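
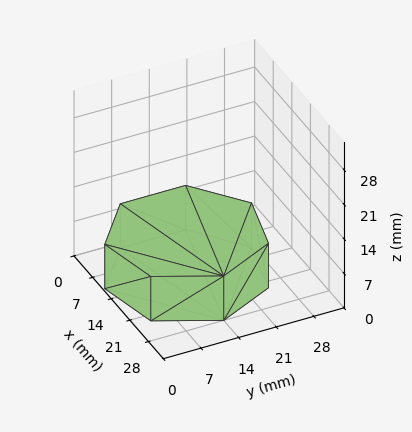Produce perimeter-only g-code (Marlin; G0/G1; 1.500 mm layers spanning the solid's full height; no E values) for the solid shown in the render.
Reading the render: the shape is a regular 7-sided prism (a cylinder approximated with 7 flat sides), circumscribed radius ≈ 14 mm, height ≈ 9 mm (dimensions read to the nearest mm from the axis ticks). For the g-code, the solid's height is divided into equal slices at the stated Δz and each level perimeter traced with G1 moves after a G0 lift.

; perimeter-only toolpath
G21 ; units = mm
G90 ; absolute positioning
G28 ; home
; layer 1
G0 Z1.500
G0 X28.000 Y14.000
G1 X22.729 Y24.946
G1 X10.885 Y27.649
G1 X1.386 Y20.074
G1 X1.386 Y7.926
G1 X10.885 Y0.351
G1 X22.729 Y3.054
G1 X28.000 Y14.000
; layer 2
G0 Z3.000
G0 X28.000 Y14.000
G1 X22.729 Y24.946
G1 X10.885 Y27.649
G1 X1.386 Y20.074
G1 X1.386 Y7.926
G1 X10.885 Y0.351
G1 X22.729 Y3.054
G1 X28.000 Y14.000
; layer 3
G0 Z4.500
G0 X28.000 Y14.000
G1 X22.729 Y24.946
G1 X10.885 Y27.649
G1 X1.386 Y20.074
G1 X1.386 Y7.926
G1 X10.885 Y0.351
G1 X22.729 Y3.054
G1 X28.000 Y14.000
; layer 4
G0 Z6.000
G0 X28.000 Y14.000
G1 X22.729 Y24.946
G1 X10.885 Y27.649
G1 X1.386 Y20.074
G1 X1.386 Y7.926
G1 X10.885 Y0.351
G1 X22.729 Y3.054
G1 X28.000 Y14.000
; layer 5
G0 Z7.500
G0 X28.000 Y14.000
G1 X22.729 Y24.946
G1 X10.885 Y27.649
G1 X1.386 Y20.074
G1 X1.386 Y7.926
G1 X10.885 Y0.351
G1 X22.729 Y3.054
G1 X28.000 Y14.000
; layer 6
G0 Z9.000
G0 X28.000 Y14.000
G1 X22.729 Y24.946
G1 X10.885 Y27.649
G1 X1.386 Y20.074
G1 X1.386 Y7.926
G1 X10.885 Y0.351
G1 X22.729 Y3.054
G1 X28.000 Y14.000
M2 ; end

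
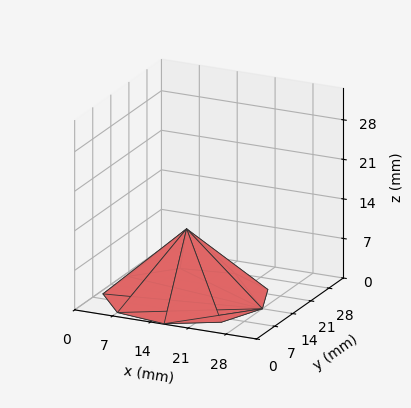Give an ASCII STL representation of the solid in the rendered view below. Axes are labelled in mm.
Reading the render: the shape is a regular 9-sided pyramid, base circumscribed radius ≈ 14 mm, apex at z ≈ 12 mm (dimensions read to the nearest mm from the axis ticks). For the STL, each face is triangulated and given an outward normal.

solid part
  facet normal 0.0000 0.0000 -1.0000
    outer loop
      vertex 16.43 27.79 0.00
      vertex 24.72 23.00 0.00
      vertex 28.00 14.00 0.00
    endloop
  endfacet
  facet normal 0.0000 0.0000 -1.0000
    outer loop
      vertex 7.00 26.12 0.00
      vertex 16.43 27.79 0.00
      vertex 28.00 14.00 0.00
    endloop
  endfacet
  facet normal 0.0000 0.0000 -1.0000
    outer loop
      vertex 0.84 18.79 0.00
      vertex 7.00 26.12 0.00
      vertex 28.00 14.00 0.00
    endloop
  endfacet
  facet normal 0.0000 0.0000 -1.0000
    outer loop
      vertex 0.84 9.21 0.00
      vertex 0.84 18.79 0.00
      vertex 28.00 14.00 0.00
    endloop
  endfacet
  facet normal 0.0000 0.0000 -1.0000
    outer loop
      vertex 7.00 1.88 0.00
      vertex 0.84 9.21 0.00
      vertex 28.00 14.00 0.00
    endloop
  endfacet
  facet normal 0.0000 0.0000 -1.0000
    outer loop
      vertex 16.43 0.21 0.00
      vertex 7.00 1.88 0.00
      vertex 28.00 14.00 0.00
    endloop
  endfacet
  facet normal 0.0000 0.0000 -1.0000
    outer loop
      vertex 24.72 5.00 0.00
      vertex 16.43 0.21 0.00
      vertex 28.00 14.00 0.00
    endloop
  endfacet
  facet normal 0.6332 0.2308 0.7388
    outer loop
      vertex 28.00 14.00 0.00
      vertex 24.72 23.00 0.00
      vertex 14.00 14.00 12.00
    endloop
  endfacet
  facet normal 0.3372 0.5835 0.7388
    outer loop
      vertex 24.72 23.00 0.00
      vertex 16.43 27.79 0.00
      vertex 14.00 14.00 12.00
    endloop
  endfacet
  facet normal -0.1175 0.6636 0.7388
    outer loop
      vertex 16.43 27.79 0.00
      vertex 7.00 26.12 0.00
      vertex 14.00 14.00 12.00
    endloop
  endfacet
  facet normal -0.5159 0.4336 0.7388
    outer loop
      vertex 7.00 26.12 0.00
      vertex 0.84 18.79 0.00
      vertex 14.00 14.00 12.00
    endloop
  endfacet
  facet normal -0.6738 0.0000 0.7389
    outer loop
      vertex 0.84 18.79 0.00
      vertex 0.84 9.21 0.00
      vertex 14.00 14.00 12.00
    endloop
  endfacet
  facet normal -0.5159 -0.4336 0.7388
    outer loop
      vertex 0.84 9.21 0.00
      vertex 7.00 1.88 0.00
      vertex 14.00 14.00 12.00
    endloop
  endfacet
  facet normal -0.1175 -0.6636 0.7388
    outer loop
      vertex 7.00 1.88 0.00
      vertex 16.43 0.21 0.00
      vertex 14.00 14.00 12.00
    endloop
  endfacet
  facet normal 0.3372 -0.5835 0.7388
    outer loop
      vertex 16.43 0.21 0.00
      vertex 24.72 5.00 0.00
      vertex 14.00 14.00 12.00
    endloop
  endfacet
  facet normal 0.6332 -0.2308 0.7388
    outer loop
      vertex 24.72 5.00 0.00
      vertex 28.00 14.00 0.00
      vertex 14.00 14.00 12.00
    endloop
  endfacet
endsolid part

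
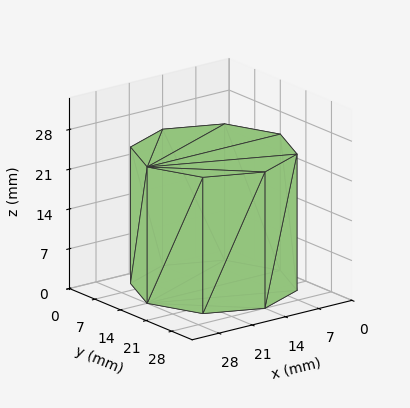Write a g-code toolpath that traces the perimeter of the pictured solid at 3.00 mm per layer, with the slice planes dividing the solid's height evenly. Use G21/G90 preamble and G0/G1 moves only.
Reading the render: the shape is a regular 8-sided prism (a cylinder approximated with 8 flat sides), circumscribed radius ≈ 14 mm, height ≈ 24 mm (dimensions read to the nearest mm from the axis ticks). For the g-code, the solid's height is divided into equal slices at the stated Δz and each level perimeter traced with G1 moves after a G0 lift.

; perimeter-only toolpath
G21 ; units = mm
G90 ; absolute positioning
G28 ; home
; layer 1
G0 Z3.00
G0 X28.00 Y14.00
G1 X23.90 Y23.90
G1 X14.00 Y28.00
G1 X4.10 Y23.90
G1 X0.00 Y14.00
G1 X4.10 Y4.10
G1 X14.00 Y0.00
G1 X23.90 Y4.10
G1 X28.00 Y14.00
; layer 2
G0 Z6.00
G0 X28.00 Y14.00
G1 X23.90 Y23.90
G1 X14.00 Y28.00
G1 X4.10 Y23.90
G1 X0.00 Y14.00
G1 X4.10 Y4.10
G1 X14.00 Y0.00
G1 X23.90 Y4.10
G1 X28.00 Y14.00
; layer 3
G0 Z9.00
G0 X28.00 Y14.00
G1 X23.90 Y23.90
G1 X14.00 Y28.00
G1 X4.10 Y23.90
G1 X0.00 Y14.00
G1 X4.10 Y4.10
G1 X14.00 Y0.00
G1 X23.90 Y4.10
G1 X28.00 Y14.00
; layer 4
G0 Z12.00
G0 X28.00 Y14.00
G1 X23.90 Y23.90
G1 X14.00 Y28.00
G1 X4.10 Y23.90
G1 X0.00 Y14.00
G1 X4.10 Y4.10
G1 X14.00 Y0.00
G1 X23.90 Y4.10
G1 X28.00 Y14.00
; layer 5
G0 Z15.00
G0 X28.00 Y14.00
G1 X23.90 Y23.90
G1 X14.00 Y28.00
G1 X4.10 Y23.90
G1 X0.00 Y14.00
G1 X4.10 Y4.10
G1 X14.00 Y0.00
G1 X23.90 Y4.10
G1 X28.00 Y14.00
; layer 6
G0 Z18.00
G0 X28.00 Y14.00
G1 X23.90 Y23.90
G1 X14.00 Y28.00
G1 X4.10 Y23.90
G1 X0.00 Y14.00
G1 X4.10 Y4.10
G1 X14.00 Y0.00
G1 X23.90 Y4.10
G1 X28.00 Y14.00
; layer 7
G0 Z21.00
G0 X28.00 Y14.00
G1 X23.90 Y23.90
G1 X14.00 Y28.00
G1 X4.10 Y23.90
G1 X0.00 Y14.00
G1 X4.10 Y4.10
G1 X14.00 Y0.00
G1 X23.90 Y4.10
G1 X28.00 Y14.00
; layer 8
G0 Z24.00
G0 X28.00 Y14.00
G1 X23.90 Y23.90
G1 X14.00 Y28.00
G1 X4.10 Y23.90
G1 X0.00 Y14.00
G1 X4.10 Y4.10
G1 X14.00 Y0.00
G1 X23.90 Y4.10
G1 X28.00 Y14.00
M2 ; end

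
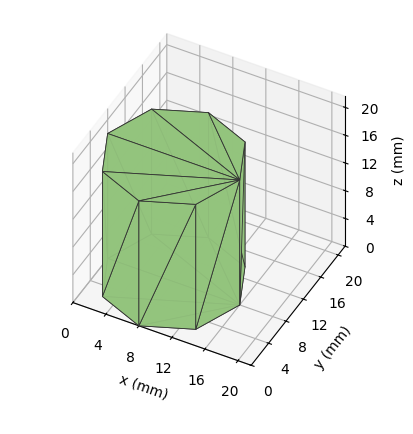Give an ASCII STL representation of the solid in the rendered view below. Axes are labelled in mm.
Reading the render: the shape is a regular 8-sided prism (a cylinder approximated with 8 flat sides), circumscribed radius ≈ 8 mm, height ≈ 18 mm (dimensions read to the nearest mm from the axis ticks). For the STL, each face is triangulated and given an outward normal.

solid part
  facet normal 0.0000 0.0000 -1.0000
    outer loop
      vertex 8.000 16.000 0.000
      vertex 13.657 13.657 0.000
      vertex 16.000 8.000 0.000
    endloop
  endfacet
  facet normal 0.0000 0.0000 -1.0000
    outer loop
      vertex 2.343 13.657 0.000
      vertex 8.000 16.000 0.000
      vertex 16.000 8.000 0.000
    endloop
  endfacet
  facet normal 0.0000 0.0000 -1.0000
    outer loop
      vertex 0.000 8.000 0.000
      vertex 2.343 13.657 0.000
      vertex 16.000 8.000 0.000
    endloop
  endfacet
  facet normal 0.0000 0.0000 -1.0000
    outer loop
      vertex 2.343 2.343 0.000
      vertex 0.000 8.000 0.000
      vertex 16.000 8.000 0.000
    endloop
  endfacet
  facet normal 0.0000 0.0000 -1.0000
    outer loop
      vertex 8.000 0.000 0.000
      vertex 2.343 2.343 0.000
      vertex 16.000 8.000 0.000
    endloop
  endfacet
  facet normal 0.0000 0.0000 -1.0000
    outer loop
      vertex 13.657 2.343 0.000
      vertex 8.000 0.000 0.000
      vertex 16.000 8.000 0.000
    endloop
  endfacet
  facet normal 0.0000 0.0000 1.0000
    outer loop
      vertex 16.000 8.000 18.000
      vertex 13.657 13.657 18.000
      vertex 8.000 16.000 18.000
    endloop
  endfacet
  facet normal 0.0000 0.0000 1.0000
    outer loop
      vertex 16.000 8.000 18.000
      vertex 8.000 16.000 18.000
      vertex 2.343 13.657 18.000
    endloop
  endfacet
  facet normal 0.0000 0.0000 1.0000
    outer loop
      vertex 16.000 8.000 18.000
      vertex 2.343 13.657 18.000
      vertex 0.000 8.000 18.000
    endloop
  endfacet
  facet normal 0.0000 0.0000 1.0000
    outer loop
      vertex 16.000 8.000 18.000
      vertex 0.000 8.000 18.000
      vertex 2.343 2.343 18.000
    endloop
  endfacet
  facet normal 0.0000 0.0000 1.0000
    outer loop
      vertex 16.000 8.000 18.000
      vertex 2.343 2.343 18.000
      vertex 8.000 0.000 18.000
    endloop
  endfacet
  facet normal 0.0000 0.0000 1.0000
    outer loop
      vertex 16.000 8.000 18.000
      vertex 8.000 0.000 18.000
      vertex 13.657 2.343 18.000
    endloop
  endfacet
  facet normal 0.9239 0.3827 0.0000
    outer loop
      vertex 16.000 8.000 0.000
      vertex 13.657 13.657 0.000
      vertex 13.657 13.657 18.000
    endloop
  endfacet
  facet normal 0.9239 0.3827 0.0000
    outer loop
      vertex 16.000 8.000 0.000
      vertex 13.657 13.657 18.000
      vertex 16.000 8.000 18.000
    endloop
  endfacet
  facet normal 0.3827 0.9239 0.0000
    outer loop
      vertex 13.657 13.657 0.000
      vertex 8.000 16.000 0.000
      vertex 8.000 16.000 18.000
    endloop
  endfacet
  facet normal 0.3827 0.9239 0.0000
    outer loop
      vertex 13.657 13.657 0.000
      vertex 8.000 16.000 18.000
      vertex 13.657 13.657 18.000
    endloop
  endfacet
  facet normal -0.3827 0.9239 0.0000
    outer loop
      vertex 8.000 16.000 0.000
      vertex 2.343 13.657 0.000
      vertex 2.343 13.657 18.000
    endloop
  endfacet
  facet normal -0.3827 0.9239 0.0000
    outer loop
      vertex 8.000 16.000 0.000
      vertex 2.343 13.657 18.000
      vertex 8.000 16.000 18.000
    endloop
  endfacet
  facet normal -0.9239 0.3827 0.0000
    outer loop
      vertex 2.343 13.657 0.000
      vertex 0.000 8.000 0.000
      vertex 0.000 8.000 18.000
    endloop
  endfacet
  facet normal -0.9239 0.3827 0.0000
    outer loop
      vertex 2.343 13.657 0.000
      vertex 0.000 8.000 18.000
      vertex 2.343 13.657 18.000
    endloop
  endfacet
  facet normal -0.9239 -0.3827 0.0000
    outer loop
      vertex 0.000 8.000 0.000
      vertex 2.343 2.343 0.000
      vertex 2.343 2.343 18.000
    endloop
  endfacet
  facet normal -0.9239 -0.3827 0.0000
    outer loop
      vertex 0.000 8.000 0.000
      vertex 2.343 2.343 18.000
      vertex 0.000 8.000 18.000
    endloop
  endfacet
  facet normal -0.3827 -0.9239 0.0000
    outer loop
      vertex 2.343 2.343 0.000
      vertex 8.000 0.000 0.000
      vertex 8.000 0.000 18.000
    endloop
  endfacet
  facet normal -0.3827 -0.9239 0.0000
    outer loop
      vertex 2.343 2.343 0.000
      vertex 8.000 0.000 18.000
      vertex 2.343 2.343 18.000
    endloop
  endfacet
  facet normal 0.3827 -0.9239 0.0000
    outer loop
      vertex 8.000 0.000 0.000
      vertex 13.657 2.343 0.000
      vertex 13.657 2.343 18.000
    endloop
  endfacet
  facet normal 0.3827 -0.9239 0.0000
    outer loop
      vertex 8.000 0.000 0.000
      vertex 13.657 2.343 18.000
      vertex 8.000 0.000 18.000
    endloop
  endfacet
  facet normal 0.9239 -0.3827 0.0000
    outer loop
      vertex 13.657 2.343 0.000
      vertex 16.000 8.000 0.000
      vertex 16.000 8.000 18.000
    endloop
  endfacet
  facet normal 0.9239 -0.3827 0.0000
    outer loop
      vertex 13.657 2.343 0.000
      vertex 16.000 8.000 18.000
      vertex 13.657 2.343 18.000
    endloop
  endfacet
endsolid part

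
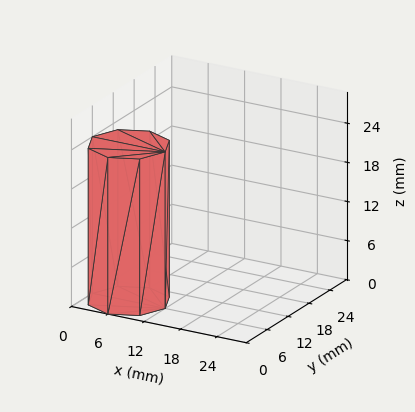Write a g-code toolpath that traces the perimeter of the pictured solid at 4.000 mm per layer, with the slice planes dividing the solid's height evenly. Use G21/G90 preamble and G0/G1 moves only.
Reading the render: the shape is a regular 8-sided prism (a cylinder approximated with 8 flat sides), circumscribed radius ≈ 6 mm, height ≈ 24 mm (dimensions read to the nearest mm from the axis ticks). For the g-code, the solid's height is divided into equal slices at the stated Δz and each level perimeter traced with G1 moves after a G0 lift.

; perimeter-only toolpath
G21 ; units = mm
G90 ; absolute positioning
G28 ; home
; layer 1
G0 Z4.000
G0 X12.000 Y6.000
G1 X10.243 Y10.243
G1 X6.000 Y12.000
G1 X1.757 Y10.243
G1 X0.000 Y6.000
G1 X1.757 Y1.757
G1 X6.000 Y0.000
G1 X10.243 Y1.757
G1 X12.000 Y6.000
; layer 2
G0 Z8.000
G0 X12.000 Y6.000
G1 X10.243 Y10.243
G1 X6.000 Y12.000
G1 X1.757 Y10.243
G1 X0.000 Y6.000
G1 X1.757 Y1.757
G1 X6.000 Y0.000
G1 X10.243 Y1.757
G1 X12.000 Y6.000
; layer 3
G0 Z12.000
G0 X12.000 Y6.000
G1 X10.243 Y10.243
G1 X6.000 Y12.000
G1 X1.757 Y10.243
G1 X0.000 Y6.000
G1 X1.757 Y1.757
G1 X6.000 Y0.000
G1 X10.243 Y1.757
G1 X12.000 Y6.000
; layer 4
G0 Z16.000
G0 X12.000 Y6.000
G1 X10.243 Y10.243
G1 X6.000 Y12.000
G1 X1.757 Y10.243
G1 X0.000 Y6.000
G1 X1.757 Y1.757
G1 X6.000 Y0.000
G1 X10.243 Y1.757
G1 X12.000 Y6.000
; layer 5
G0 Z20.000
G0 X12.000 Y6.000
G1 X10.243 Y10.243
G1 X6.000 Y12.000
G1 X1.757 Y10.243
G1 X0.000 Y6.000
G1 X1.757 Y1.757
G1 X6.000 Y0.000
G1 X10.243 Y1.757
G1 X12.000 Y6.000
; layer 6
G0 Z24.000
G0 X12.000 Y6.000
G1 X10.243 Y10.243
G1 X6.000 Y12.000
G1 X1.757 Y10.243
G1 X0.000 Y6.000
G1 X1.757 Y1.757
G1 X6.000 Y0.000
G1 X10.243 Y1.757
G1 X12.000 Y6.000
M2 ; end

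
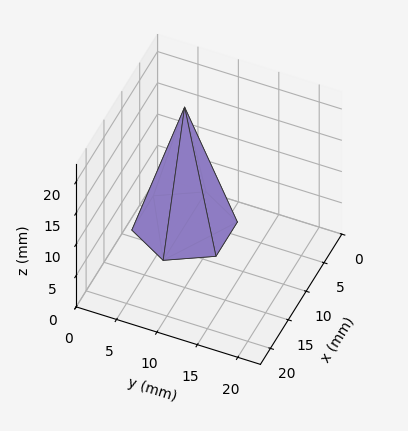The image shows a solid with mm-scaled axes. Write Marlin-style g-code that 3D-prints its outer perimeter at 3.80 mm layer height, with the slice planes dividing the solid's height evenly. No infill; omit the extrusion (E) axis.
Reading the render: the shape is a regular 6-sided pyramid, base circumscribed radius ≈ 6 mm, apex at z ≈ 19 mm (dimensions read to the nearest mm from the axis ticks). For the g-code, the solid's height is divided into equal slices at the stated Δz and each level perimeter traced with G1 moves after a G0 lift.

; perimeter-only toolpath
G21 ; units = mm
G90 ; absolute positioning
G28 ; home
; layer 1
G0 Z3.80
G0 X10.80 Y6.00
G1 X8.40 Y10.16
G1 X3.60 Y10.16
G1 X1.20 Y6.00
G1 X3.60 Y1.84
G1 X8.40 Y1.84
G1 X10.80 Y6.00
; layer 2
G0 Z7.60
G0 X9.60 Y6.00
G1 X7.80 Y9.12
G1 X4.20 Y9.12
G1 X2.40 Y6.00
G1 X4.20 Y2.88
G1 X7.80 Y2.88
G1 X9.60 Y6.00
; layer 3
G0 Z11.40
G0 X8.40 Y6.00
G1 X7.20 Y8.08
G1 X4.80 Y8.08
G1 X3.60 Y6.00
G1 X4.80 Y3.92
G1 X7.20 Y3.92
G1 X8.40 Y6.00
; layer 4
G0 Z15.20
G0 X7.20 Y6.00
G1 X6.60 Y7.04
G1 X5.40 Y7.04
G1 X4.80 Y6.00
G1 X5.40 Y4.96
G1 X6.60 Y4.96
G1 X7.20 Y6.00
M2 ; end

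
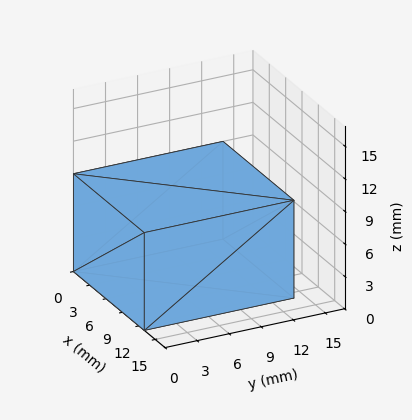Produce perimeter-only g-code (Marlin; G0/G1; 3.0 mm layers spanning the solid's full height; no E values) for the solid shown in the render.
Reading the render: the shape is a rectangular box, roughly 13 × 14 mm footprint and 9 mm tall (dimensions read to the nearest mm from the axis ticks). For the g-code, the solid's height is divided into equal slices at the stated Δz and each level perimeter traced with G1 moves after a G0 lift.

; perimeter-only toolpath
G21 ; units = mm
G90 ; absolute positioning
G28 ; home
; layer 1
G0 Z3.0
G0 X0.0 Y0.0
G1 X13.0 Y0.0
G1 X13.0 Y14.0
G1 X0.0 Y14.0
G1 X0.0 Y0.0
; layer 2
G0 Z6.0
G0 X0.0 Y0.0
G1 X13.0 Y0.0
G1 X13.0 Y14.0
G1 X0.0 Y14.0
G1 X0.0 Y0.0
; layer 3
G0 Z9.0
G0 X0.0 Y0.0
G1 X13.0 Y0.0
G1 X13.0 Y14.0
G1 X0.0 Y14.0
G1 X0.0 Y0.0
M2 ; end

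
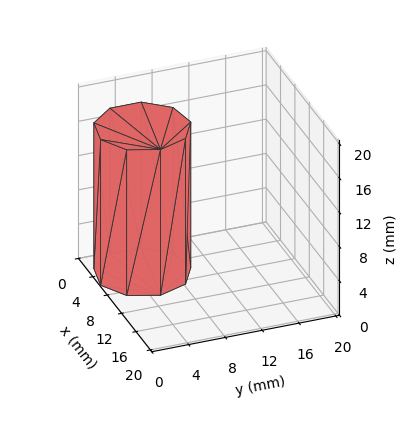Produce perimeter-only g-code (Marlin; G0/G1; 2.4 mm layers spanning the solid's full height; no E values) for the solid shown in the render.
Reading the render: the shape is a regular 9-sided prism (a cylinder approximated with 9 flat sides), circumscribed radius ≈ 5 mm, height ≈ 17 mm (dimensions read to the nearest mm from the axis ticks). For the g-code, the solid's height is divided into equal slices at the stated Δz and each level perimeter traced with G1 moves after a G0 lift.

; perimeter-only toolpath
G21 ; units = mm
G90 ; absolute positioning
G28 ; home
; layer 1
G0 Z2.4
G0 X10.0 Y5.0
G1 X8.8 Y8.2
G1 X5.9 Y9.9
G1 X2.5 Y9.3
G1 X0.3 Y6.7
G1 X0.3 Y3.3
G1 X2.5 Y0.7
G1 X5.9 Y0.1
G1 X8.8 Y1.8
G1 X10.0 Y5.0
; layer 2
G0 Z4.9
G0 X10.0 Y5.0
G1 X8.8 Y8.2
G1 X5.9 Y9.9
G1 X2.5 Y9.3
G1 X0.3 Y6.7
G1 X0.3 Y3.3
G1 X2.5 Y0.7
G1 X5.9 Y0.1
G1 X8.8 Y1.8
G1 X10.0 Y5.0
; layer 3
G0 Z7.3
G0 X10.0 Y5.0
G1 X8.8 Y8.2
G1 X5.9 Y9.9
G1 X2.5 Y9.3
G1 X0.3 Y6.7
G1 X0.3 Y3.3
G1 X2.5 Y0.7
G1 X5.9 Y0.1
G1 X8.8 Y1.8
G1 X10.0 Y5.0
; layer 4
G0 Z9.7
G0 X10.0 Y5.0
G1 X8.8 Y8.2
G1 X5.9 Y9.9
G1 X2.5 Y9.3
G1 X0.3 Y6.7
G1 X0.3 Y3.3
G1 X2.5 Y0.7
G1 X5.9 Y0.1
G1 X8.8 Y1.8
G1 X10.0 Y5.0
; layer 5
G0 Z12.1
G0 X10.0 Y5.0
G1 X8.8 Y8.2
G1 X5.9 Y9.9
G1 X2.5 Y9.3
G1 X0.3 Y6.7
G1 X0.3 Y3.3
G1 X2.5 Y0.7
G1 X5.9 Y0.1
G1 X8.8 Y1.8
G1 X10.0 Y5.0
; layer 6
G0 Z14.6
G0 X10.0 Y5.0
G1 X8.8 Y8.2
G1 X5.9 Y9.9
G1 X2.5 Y9.3
G1 X0.3 Y6.7
G1 X0.3 Y3.3
G1 X2.5 Y0.7
G1 X5.9 Y0.1
G1 X8.8 Y1.8
G1 X10.0 Y5.0
; layer 7
G0 Z17.0
G0 X10.0 Y5.0
G1 X8.8 Y8.2
G1 X5.9 Y9.9
G1 X2.5 Y9.3
G1 X0.3 Y6.7
G1 X0.3 Y3.3
G1 X2.5 Y0.7
G1 X5.9 Y0.1
G1 X8.8 Y1.8
G1 X10.0 Y5.0
M2 ; end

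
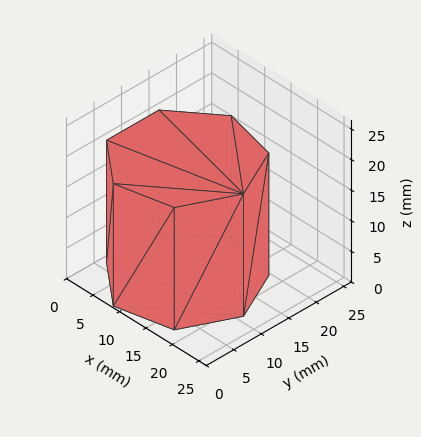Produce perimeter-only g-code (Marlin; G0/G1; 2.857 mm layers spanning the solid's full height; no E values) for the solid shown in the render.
Reading the render: the shape is a regular 7-sided prism (a cylinder approximated with 7 flat sides), circumscribed radius ≈ 11 mm, height ≈ 20 mm (dimensions read to the nearest mm from the axis ticks). For the g-code, the solid's height is divided into equal slices at the stated Δz and each level perimeter traced with G1 moves after a G0 lift.

; perimeter-only toolpath
G21 ; units = mm
G90 ; absolute positioning
G28 ; home
; layer 1
G0 Z2.857
G0 X22.000 Y11.000
G1 X17.858 Y19.600
G1 X8.552 Y21.724
G1 X1.089 Y15.773
G1 X1.089 Y6.227
G1 X8.552 Y0.276
G1 X17.858 Y2.400
G1 X22.000 Y11.000
; layer 2
G0 Z5.714
G0 X22.000 Y11.000
G1 X17.858 Y19.600
G1 X8.552 Y21.724
G1 X1.089 Y15.773
G1 X1.089 Y6.227
G1 X8.552 Y0.276
G1 X17.858 Y2.400
G1 X22.000 Y11.000
; layer 3
G0 Z8.571
G0 X22.000 Y11.000
G1 X17.858 Y19.600
G1 X8.552 Y21.724
G1 X1.089 Y15.773
G1 X1.089 Y6.227
G1 X8.552 Y0.276
G1 X17.858 Y2.400
G1 X22.000 Y11.000
; layer 4
G0 Z11.429
G0 X22.000 Y11.000
G1 X17.858 Y19.600
G1 X8.552 Y21.724
G1 X1.089 Y15.773
G1 X1.089 Y6.227
G1 X8.552 Y0.276
G1 X17.858 Y2.400
G1 X22.000 Y11.000
; layer 5
G0 Z14.286
G0 X22.000 Y11.000
G1 X17.858 Y19.600
G1 X8.552 Y21.724
G1 X1.089 Y15.773
G1 X1.089 Y6.227
G1 X8.552 Y0.276
G1 X17.858 Y2.400
G1 X22.000 Y11.000
; layer 6
G0 Z17.143
G0 X22.000 Y11.000
G1 X17.858 Y19.600
G1 X8.552 Y21.724
G1 X1.089 Y15.773
G1 X1.089 Y6.227
G1 X8.552 Y0.276
G1 X17.858 Y2.400
G1 X22.000 Y11.000
; layer 7
G0 Z20.000
G0 X22.000 Y11.000
G1 X17.858 Y19.600
G1 X8.552 Y21.724
G1 X1.089 Y15.773
G1 X1.089 Y6.227
G1 X8.552 Y0.276
G1 X17.858 Y2.400
G1 X22.000 Y11.000
M2 ; end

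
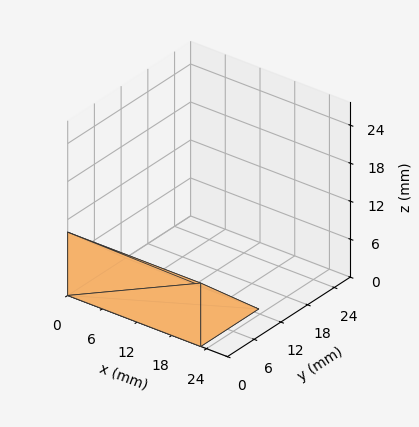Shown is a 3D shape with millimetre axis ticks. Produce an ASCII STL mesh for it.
Reading the render: the shape is a wedge (ramp): 23 × 13 mm base, rising to 10 mm along the y=0 edge and sloping linearly to z=0 at y=13 (dimensions read to the nearest mm from the axis ticks). For the STL, each face is triangulated and given an outward normal.

solid part
  facet normal 0.0000 0.0000 -1.0000
    outer loop
      vertex 23.000 13.000 0.000
      vertex 23.000 0.000 0.000
      vertex 0.000 0.000 0.000
    endloop
  endfacet
  facet normal 0.0000 0.0000 -1.0000
    outer loop
      vertex 0.000 13.000 0.000
      vertex 23.000 13.000 0.000
      vertex 0.000 0.000 0.000
    endloop
  endfacet
  facet normal 0.0000 -1.0000 0.0000
    outer loop
      vertex 0.000 0.000 0.000
      vertex 23.000 0.000 0.000
      vertex 23.000 0.000 10.000
    endloop
  endfacet
  facet normal 0.0000 -1.0000 0.0000
    outer loop
      vertex 0.000 0.000 0.000
      vertex 23.000 0.000 10.000
      vertex 0.000 0.000 10.000
    endloop
  endfacet
  facet normal 0.0000 0.6097 0.7926
    outer loop
      vertex 0.000 0.000 10.000
      vertex 23.000 0.000 10.000
      vertex 23.000 13.000 0.000
    endloop
  endfacet
  facet normal 0.0000 0.6097 0.7926
    outer loop
      vertex 0.000 0.000 10.000
      vertex 23.000 13.000 0.000
      vertex 0.000 13.000 0.000
    endloop
  endfacet
  facet normal -1.0000 0.0000 0.0000
    outer loop
      vertex 0.000 0.000 10.000
      vertex 0.000 13.000 0.000
      vertex 0.000 0.000 0.000
    endloop
  endfacet
  facet normal 1.0000 0.0000 0.0000
    outer loop
      vertex 23.000 0.000 0.000
      vertex 23.000 13.000 0.000
      vertex 23.000 0.000 10.000
    endloop
  endfacet
endsolid part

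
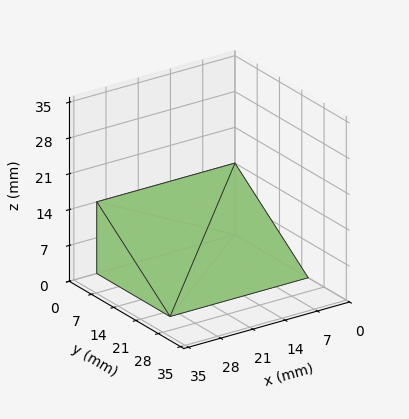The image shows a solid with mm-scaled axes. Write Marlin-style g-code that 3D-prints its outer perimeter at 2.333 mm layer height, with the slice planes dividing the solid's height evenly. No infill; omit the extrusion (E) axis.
Reading the render: the shape is a wedge (ramp): 30 × 23 mm base, rising to 14 mm along the y=0 edge and sloping linearly to z=0 at y=23 (dimensions read to the nearest mm from the axis ticks). For the g-code, the solid's height is divided into equal slices at the stated Δz and each level perimeter traced with G1 moves after a G0 lift.

; perimeter-only toolpath
G21 ; units = mm
G90 ; absolute positioning
G28 ; home
; layer 1
G0 Z2.333
G0 X0.000 Y0.000
G1 X30.000 Y0.000
G1 X30.000 Y19.167
G1 X0.000 Y19.167
G1 X0.000 Y0.000
; layer 2
G0 Z4.667
G0 X0.000 Y0.000
G1 X30.000 Y0.000
G1 X30.000 Y15.333
G1 X0.000 Y15.333
G1 X0.000 Y0.000
; layer 3
G0 Z7.000
G0 X0.000 Y0.000
G1 X30.000 Y0.000
G1 X30.000 Y11.500
G1 X0.000 Y11.500
G1 X0.000 Y0.000
; layer 4
G0 Z9.333
G0 X0.000 Y0.000
G1 X30.000 Y0.000
G1 X30.000 Y7.667
G1 X0.000 Y7.667
G1 X0.000 Y0.000
; layer 5
G0 Z11.667
G0 X0.000 Y0.000
G1 X30.000 Y0.000
G1 X30.000 Y3.833
G1 X0.000 Y3.833
G1 X0.000 Y0.000
M2 ; end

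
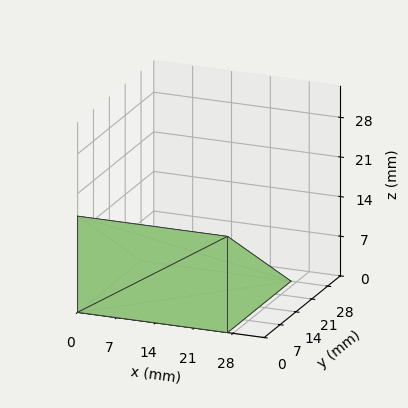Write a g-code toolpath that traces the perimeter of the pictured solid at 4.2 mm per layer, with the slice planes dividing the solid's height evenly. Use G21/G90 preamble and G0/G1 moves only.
Reading the render: the shape is a wedge (ramp): 27 × 28 mm base, rising to 17 mm along the y=0 edge and sloping linearly to z=0 at y=28 (dimensions read to the nearest mm from the axis ticks). For the g-code, the solid's height is divided into equal slices at the stated Δz and each level perimeter traced with G1 moves after a G0 lift.

; perimeter-only toolpath
G21 ; units = mm
G90 ; absolute positioning
G28 ; home
; layer 1
G0 Z4.2
G0 X0.0 Y0.0
G1 X27.0 Y0.0
G1 X27.0 Y21.0
G1 X0.0 Y21.0
G1 X0.0 Y0.0
; layer 2
G0 Z8.5
G0 X0.0 Y0.0
G1 X27.0 Y0.0
G1 X27.0 Y14.0
G1 X0.0 Y14.0
G1 X0.0 Y0.0
; layer 3
G0 Z12.8
G0 X0.0 Y0.0
G1 X27.0 Y0.0
G1 X27.0 Y7.0
G1 X0.0 Y7.0
G1 X0.0 Y0.0
M2 ; end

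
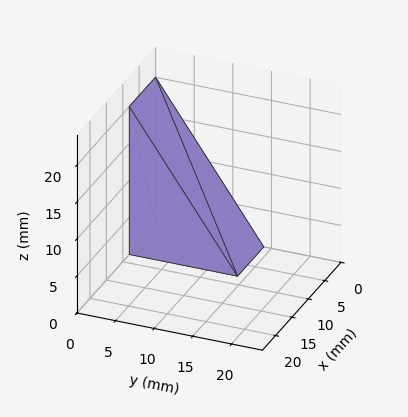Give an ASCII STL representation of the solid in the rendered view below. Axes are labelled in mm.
Reading the render: the shape is a wedge (ramp): 8 × 14 mm base, rising to 20 mm along the y=0 edge and sloping linearly to z=0 at y=14 (dimensions read to the nearest mm from the axis ticks). For the STL, each face is triangulated and given an outward normal.

solid part
  facet normal 0.0000 0.0000 -1.0000
    outer loop
      vertex 8.00 14.00 0.00
      vertex 8.00 0.00 0.00
      vertex 0.00 0.00 0.00
    endloop
  endfacet
  facet normal 0.0000 0.0000 -1.0000
    outer loop
      vertex 0.00 14.00 0.00
      vertex 8.00 14.00 0.00
      vertex 0.00 0.00 0.00
    endloop
  endfacet
  facet normal 0.0000 -1.0000 0.0000
    outer loop
      vertex 0.00 0.00 0.00
      vertex 8.00 0.00 0.00
      vertex 8.00 0.00 20.00
    endloop
  endfacet
  facet normal 0.0000 -1.0000 0.0000
    outer loop
      vertex 0.00 0.00 0.00
      vertex 8.00 0.00 20.00
      vertex 0.00 0.00 20.00
    endloop
  endfacet
  facet normal 0.0000 0.8192 0.5735
    outer loop
      vertex 0.00 0.00 20.00
      vertex 8.00 0.00 20.00
      vertex 8.00 14.00 0.00
    endloop
  endfacet
  facet normal 0.0000 0.8192 0.5735
    outer loop
      vertex 0.00 0.00 20.00
      vertex 8.00 14.00 0.00
      vertex 0.00 14.00 0.00
    endloop
  endfacet
  facet normal -1.0000 0.0000 0.0000
    outer loop
      vertex 0.00 0.00 20.00
      vertex 0.00 14.00 0.00
      vertex 0.00 0.00 0.00
    endloop
  endfacet
  facet normal 1.0000 0.0000 0.0000
    outer loop
      vertex 8.00 0.00 0.00
      vertex 8.00 14.00 0.00
      vertex 8.00 0.00 20.00
    endloop
  endfacet
endsolid part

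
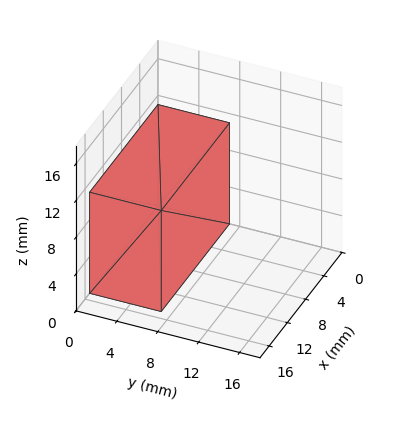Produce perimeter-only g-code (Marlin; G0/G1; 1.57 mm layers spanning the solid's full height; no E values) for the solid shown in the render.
Reading the render: the shape is a rectangular box, roughly 15 × 7 mm footprint and 11 mm tall (dimensions read to the nearest mm from the axis ticks). For the g-code, the solid's height is divided into equal slices at the stated Δz and each level perimeter traced with G1 moves after a G0 lift.

; perimeter-only toolpath
G21 ; units = mm
G90 ; absolute positioning
G28 ; home
; layer 1
G0 Z1.57
G0 X0.00 Y0.00
G1 X15.00 Y0.00
G1 X15.00 Y7.00
G1 X0.00 Y7.00
G1 X0.00 Y0.00
; layer 2
G0 Z3.14
G0 X0.00 Y0.00
G1 X15.00 Y0.00
G1 X15.00 Y7.00
G1 X0.00 Y7.00
G1 X0.00 Y0.00
; layer 3
G0 Z4.71
G0 X0.00 Y0.00
G1 X15.00 Y0.00
G1 X15.00 Y7.00
G1 X0.00 Y7.00
G1 X0.00 Y0.00
; layer 4
G0 Z6.29
G0 X0.00 Y0.00
G1 X15.00 Y0.00
G1 X15.00 Y7.00
G1 X0.00 Y7.00
G1 X0.00 Y0.00
; layer 5
G0 Z7.86
G0 X0.00 Y0.00
G1 X15.00 Y0.00
G1 X15.00 Y7.00
G1 X0.00 Y7.00
G1 X0.00 Y0.00
; layer 6
G0 Z9.43
G0 X0.00 Y0.00
G1 X15.00 Y0.00
G1 X15.00 Y7.00
G1 X0.00 Y7.00
G1 X0.00 Y0.00
; layer 7
G0 Z11.00
G0 X0.00 Y0.00
G1 X15.00 Y0.00
G1 X15.00 Y7.00
G1 X0.00 Y7.00
G1 X0.00 Y0.00
M2 ; end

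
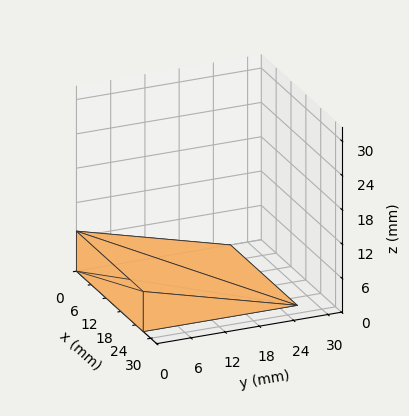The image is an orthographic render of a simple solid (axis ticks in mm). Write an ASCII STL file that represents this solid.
Reading the render: the shape is a wedge (ramp): 27 × 27 mm base, rising to 7 mm along the y=0 edge and sloping linearly to z=0 at y=27 (dimensions read to the nearest mm from the axis ticks). For the STL, each face is triangulated and given an outward normal.

solid part
  facet normal 0.0000 0.0000 -1.0000
    outer loop
      vertex 27.00 27.00 0.00
      vertex 27.00 0.00 0.00
      vertex 0.00 0.00 0.00
    endloop
  endfacet
  facet normal 0.0000 0.0000 -1.0000
    outer loop
      vertex 0.00 27.00 0.00
      vertex 27.00 27.00 0.00
      vertex 0.00 0.00 0.00
    endloop
  endfacet
  facet normal 0.0000 -1.0000 0.0000
    outer loop
      vertex 0.00 0.00 0.00
      vertex 27.00 0.00 0.00
      vertex 27.00 0.00 7.00
    endloop
  endfacet
  facet normal 0.0000 -1.0000 0.0000
    outer loop
      vertex 0.00 0.00 0.00
      vertex 27.00 0.00 7.00
      vertex 0.00 0.00 7.00
    endloop
  endfacet
  facet normal 0.0000 0.2510 0.9680
    outer loop
      vertex 0.00 0.00 7.00
      vertex 27.00 0.00 7.00
      vertex 27.00 27.00 0.00
    endloop
  endfacet
  facet normal 0.0000 0.2510 0.9680
    outer loop
      vertex 0.00 0.00 7.00
      vertex 27.00 27.00 0.00
      vertex 0.00 27.00 0.00
    endloop
  endfacet
  facet normal -1.0000 0.0000 0.0000
    outer loop
      vertex 0.00 0.00 7.00
      vertex 0.00 27.00 0.00
      vertex 0.00 0.00 0.00
    endloop
  endfacet
  facet normal 1.0000 0.0000 0.0000
    outer loop
      vertex 27.00 0.00 0.00
      vertex 27.00 27.00 0.00
      vertex 27.00 0.00 7.00
    endloop
  endfacet
endsolid part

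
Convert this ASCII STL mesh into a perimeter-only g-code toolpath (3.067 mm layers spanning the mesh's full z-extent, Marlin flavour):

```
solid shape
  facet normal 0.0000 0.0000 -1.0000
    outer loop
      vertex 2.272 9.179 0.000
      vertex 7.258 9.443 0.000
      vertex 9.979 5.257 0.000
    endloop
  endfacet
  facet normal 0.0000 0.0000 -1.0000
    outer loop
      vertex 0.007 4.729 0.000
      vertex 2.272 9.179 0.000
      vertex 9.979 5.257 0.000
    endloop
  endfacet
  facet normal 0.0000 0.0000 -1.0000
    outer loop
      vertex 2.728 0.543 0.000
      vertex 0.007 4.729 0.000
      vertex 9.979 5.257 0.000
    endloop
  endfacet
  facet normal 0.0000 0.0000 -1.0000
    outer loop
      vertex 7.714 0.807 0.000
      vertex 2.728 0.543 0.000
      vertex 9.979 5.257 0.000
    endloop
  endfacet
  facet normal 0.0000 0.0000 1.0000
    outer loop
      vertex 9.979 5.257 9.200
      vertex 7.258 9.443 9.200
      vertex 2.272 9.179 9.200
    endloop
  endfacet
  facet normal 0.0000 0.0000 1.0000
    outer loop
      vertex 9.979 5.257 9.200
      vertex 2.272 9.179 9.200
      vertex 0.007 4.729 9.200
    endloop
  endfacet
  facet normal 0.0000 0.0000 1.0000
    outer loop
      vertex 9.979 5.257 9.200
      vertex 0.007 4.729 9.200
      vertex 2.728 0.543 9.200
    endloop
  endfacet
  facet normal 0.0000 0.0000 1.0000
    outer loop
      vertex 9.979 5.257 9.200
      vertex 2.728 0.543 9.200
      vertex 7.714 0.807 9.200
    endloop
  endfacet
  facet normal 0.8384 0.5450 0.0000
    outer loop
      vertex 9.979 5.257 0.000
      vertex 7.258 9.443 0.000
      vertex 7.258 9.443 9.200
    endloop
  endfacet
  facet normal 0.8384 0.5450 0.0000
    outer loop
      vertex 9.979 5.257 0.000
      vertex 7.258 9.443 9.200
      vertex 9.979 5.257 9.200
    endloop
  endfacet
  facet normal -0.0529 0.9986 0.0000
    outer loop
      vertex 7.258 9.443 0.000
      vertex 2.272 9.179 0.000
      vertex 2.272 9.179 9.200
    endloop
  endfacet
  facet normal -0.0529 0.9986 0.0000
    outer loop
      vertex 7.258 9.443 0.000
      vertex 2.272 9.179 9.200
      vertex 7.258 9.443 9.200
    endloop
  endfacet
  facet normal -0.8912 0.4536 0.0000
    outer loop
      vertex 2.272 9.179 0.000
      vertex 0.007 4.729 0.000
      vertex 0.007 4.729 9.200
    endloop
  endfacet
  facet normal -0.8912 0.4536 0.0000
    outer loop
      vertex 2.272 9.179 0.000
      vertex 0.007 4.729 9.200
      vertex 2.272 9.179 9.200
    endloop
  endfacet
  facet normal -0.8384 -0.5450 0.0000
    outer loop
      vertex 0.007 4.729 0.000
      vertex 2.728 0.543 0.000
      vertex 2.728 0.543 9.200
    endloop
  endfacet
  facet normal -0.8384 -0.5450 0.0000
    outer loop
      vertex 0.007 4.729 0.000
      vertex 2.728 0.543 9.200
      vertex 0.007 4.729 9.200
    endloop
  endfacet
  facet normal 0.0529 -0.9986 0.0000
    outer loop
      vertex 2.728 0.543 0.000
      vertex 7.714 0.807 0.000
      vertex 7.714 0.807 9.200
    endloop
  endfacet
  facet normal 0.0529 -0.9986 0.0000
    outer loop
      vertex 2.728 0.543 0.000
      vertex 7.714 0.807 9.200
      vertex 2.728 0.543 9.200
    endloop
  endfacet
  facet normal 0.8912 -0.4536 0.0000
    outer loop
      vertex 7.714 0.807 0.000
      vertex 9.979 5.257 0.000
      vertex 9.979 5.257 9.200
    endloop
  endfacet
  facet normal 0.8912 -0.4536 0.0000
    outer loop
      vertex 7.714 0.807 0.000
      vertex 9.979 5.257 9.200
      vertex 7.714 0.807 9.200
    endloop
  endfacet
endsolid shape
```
; perimeter-only toolpath
G21 ; units = mm
G90 ; absolute positioning
G28 ; home
; layer 1
G0 Z3.067
G0 X9.979 Y5.257
G1 X7.258 Y9.443
G1 X2.272 Y9.179
G1 X0.007 Y4.729
G1 X2.728 Y0.543
G1 X7.714 Y0.807
G1 X9.979 Y5.257
; layer 2
G0 Z6.133
G0 X9.979 Y5.257
G1 X7.258 Y9.443
G1 X2.272 Y9.179
G1 X0.007 Y4.729
G1 X2.728 Y0.543
G1 X7.714 Y0.807
G1 X9.979 Y5.257
; layer 3
G0 Z9.200
G0 X9.979 Y5.257
G1 X7.258 Y9.443
G1 X2.272 Y9.179
G1 X0.007 Y4.729
G1 X2.728 Y0.543
G1 X7.714 Y0.807
G1 X9.979 Y5.257
M2 ; end

The solid is a regular 6-sided prism (a cylinder approximated with 6 flat sides), circumscribed radius ≈ 4.99 mm, height ≈ 9.2 mm. Slicing at Δz = 3.067 mm — 3 equal slices spanning the solid's height, so layer i sits at z = i·h/3 — gives 3 non-empty perimeters. Each is a 6-segment closed polygon; G0 lifts to the layer z and rapids to the start vertex, then G1 traces the edges.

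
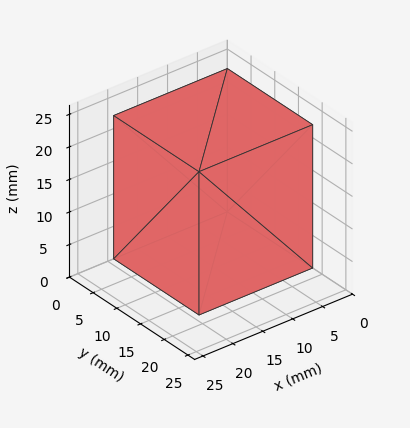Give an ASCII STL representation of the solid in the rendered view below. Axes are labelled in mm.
Reading the render: the shape is a rectangular box, roughly 19 × 18 mm footprint and 22 mm tall (dimensions read to the nearest mm from the axis ticks). For the STL, each face is triangulated and given an outward normal.

solid part
  facet normal 0.0000 0.0000 -1.0000
    outer loop
      vertex 19.0 18.0 0.0
      vertex 19.0 0.0 0.0
      vertex 0.0 0.0 0.0
    endloop
  endfacet
  facet normal 0.0000 0.0000 -1.0000
    outer loop
      vertex 0.0 18.0 0.0
      vertex 19.0 18.0 0.0
      vertex 0.0 0.0 0.0
    endloop
  endfacet
  facet normal 0.0000 0.0000 1.0000
    outer loop
      vertex 0.0 0.0 22.0
      vertex 19.0 0.0 22.0
      vertex 19.0 18.0 22.0
    endloop
  endfacet
  facet normal 0.0000 0.0000 1.0000
    outer loop
      vertex 0.0 0.0 22.0
      vertex 19.0 18.0 22.0
      vertex 0.0 18.0 22.0
    endloop
  endfacet
  facet normal 0.0000 -1.0000 0.0000
    outer loop
      vertex 0.0 0.0 0.0
      vertex 19.0 0.0 0.0
      vertex 19.0 0.0 22.0
    endloop
  endfacet
  facet normal 0.0000 -1.0000 0.0000
    outer loop
      vertex 0.0 0.0 0.0
      vertex 19.0 0.0 22.0
      vertex 0.0 0.0 22.0
    endloop
  endfacet
  facet normal 0.0000 1.0000 0.0000
    outer loop
      vertex 19.0 18.0 22.0
      vertex 19.0 18.0 0.0
      vertex 0.0 18.0 0.0
    endloop
  endfacet
  facet normal 0.0000 1.0000 0.0000
    outer loop
      vertex 0.0 18.0 22.0
      vertex 19.0 18.0 22.0
      vertex 0.0 18.0 0.0
    endloop
  endfacet
  facet normal -1.0000 0.0000 0.0000
    outer loop
      vertex 0.0 18.0 22.0
      vertex 0.0 18.0 0.0
      vertex 0.0 0.0 0.0
    endloop
  endfacet
  facet normal -1.0000 0.0000 0.0000
    outer loop
      vertex 0.0 0.0 22.0
      vertex 0.0 18.0 22.0
      vertex 0.0 0.0 0.0
    endloop
  endfacet
  facet normal 1.0000 0.0000 0.0000
    outer loop
      vertex 19.0 0.0 0.0
      vertex 19.0 18.0 0.0
      vertex 19.0 18.0 22.0
    endloop
  endfacet
  facet normal 1.0000 0.0000 0.0000
    outer loop
      vertex 19.0 0.0 0.0
      vertex 19.0 18.0 22.0
      vertex 19.0 0.0 22.0
    endloop
  endfacet
endsolid part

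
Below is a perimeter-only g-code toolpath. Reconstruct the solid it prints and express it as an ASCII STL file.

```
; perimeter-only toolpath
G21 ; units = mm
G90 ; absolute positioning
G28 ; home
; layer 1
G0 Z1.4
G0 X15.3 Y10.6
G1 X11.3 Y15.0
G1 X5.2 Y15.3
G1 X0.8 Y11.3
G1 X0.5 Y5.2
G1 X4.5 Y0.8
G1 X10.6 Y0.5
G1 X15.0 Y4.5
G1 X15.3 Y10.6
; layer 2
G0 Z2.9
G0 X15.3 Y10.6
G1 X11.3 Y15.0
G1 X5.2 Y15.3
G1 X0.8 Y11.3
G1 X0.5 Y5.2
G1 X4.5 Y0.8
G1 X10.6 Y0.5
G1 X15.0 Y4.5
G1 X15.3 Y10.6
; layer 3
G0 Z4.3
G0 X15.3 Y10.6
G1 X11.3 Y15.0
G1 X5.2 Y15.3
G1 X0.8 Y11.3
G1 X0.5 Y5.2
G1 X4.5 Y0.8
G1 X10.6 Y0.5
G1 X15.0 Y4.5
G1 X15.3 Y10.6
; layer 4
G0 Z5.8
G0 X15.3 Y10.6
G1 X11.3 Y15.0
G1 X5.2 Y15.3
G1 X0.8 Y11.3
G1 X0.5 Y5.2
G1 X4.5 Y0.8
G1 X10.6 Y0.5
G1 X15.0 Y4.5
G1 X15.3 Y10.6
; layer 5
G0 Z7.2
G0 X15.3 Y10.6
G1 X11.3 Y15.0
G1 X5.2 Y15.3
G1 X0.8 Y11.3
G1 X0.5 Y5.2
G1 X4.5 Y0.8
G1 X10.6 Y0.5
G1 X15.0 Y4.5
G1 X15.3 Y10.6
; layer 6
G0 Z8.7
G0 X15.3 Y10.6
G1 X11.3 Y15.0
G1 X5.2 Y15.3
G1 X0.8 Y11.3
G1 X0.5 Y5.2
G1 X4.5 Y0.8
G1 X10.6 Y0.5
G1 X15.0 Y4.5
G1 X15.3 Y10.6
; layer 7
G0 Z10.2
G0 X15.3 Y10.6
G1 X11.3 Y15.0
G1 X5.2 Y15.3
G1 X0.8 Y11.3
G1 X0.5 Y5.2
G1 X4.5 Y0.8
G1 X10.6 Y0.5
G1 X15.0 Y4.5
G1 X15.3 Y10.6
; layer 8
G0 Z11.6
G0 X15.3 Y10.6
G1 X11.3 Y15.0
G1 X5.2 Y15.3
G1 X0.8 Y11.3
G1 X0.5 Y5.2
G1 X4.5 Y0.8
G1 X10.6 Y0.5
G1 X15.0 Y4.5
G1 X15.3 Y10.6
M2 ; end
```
solid part
  facet normal 0.0000 0.0000 -1.0000
    outer loop
      vertex 5.2 15.3 0.0
      vertex 11.3 15.0 0.0
      vertex 15.3 10.6 0.0
    endloop
  endfacet
  facet normal 0.0000 0.0000 -1.0000
    outer loop
      vertex 0.8 11.3 0.0
      vertex 5.2 15.3 0.0
      vertex 15.3 10.6 0.0
    endloop
  endfacet
  facet normal 0.0000 0.0000 -1.0000
    outer loop
      vertex 0.5 5.2 0.0
      vertex 0.8 11.3 0.0
      vertex 15.3 10.6 0.0
    endloop
  endfacet
  facet normal 0.0000 0.0000 -1.0000
    outer loop
      vertex 4.5 0.8 0.0
      vertex 0.5 5.2 0.0
      vertex 15.3 10.6 0.0
    endloop
  endfacet
  facet normal 0.0000 0.0000 -1.0000
    outer loop
      vertex 10.6 0.5 0.0
      vertex 4.5 0.8 0.0
      vertex 15.3 10.6 0.0
    endloop
  endfacet
  facet normal 0.0000 0.0000 -1.0000
    outer loop
      vertex 15.0 4.5 0.0
      vertex 10.6 0.5 0.0
      vertex 15.3 10.6 0.0
    endloop
  endfacet
  facet normal 0.0000 0.0000 1.0000
    outer loop
      vertex 15.3 10.6 11.6
      vertex 11.3 15.0 11.6
      vertex 5.2 15.3 11.6
    endloop
  endfacet
  facet normal 0.0000 0.0000 1.0000
    outer loop
      vertex 15.3 10.6 11.6
      vertex 5.2 15.3 11.6
      vertex 0.8 11.3 11.6
    endloop
  endfacet
  facet normal 0.0000 0.0000 1.0000
    outer loop
      vertex 15.3 10.6 11.6
      vertex 0.8 11.3 11.6
      vertex 0.5 5.2 11.6
    endloop
  endfacet
  facet normal 0.0000 0.0000 1.0000
    outer loop
      vertex 15.3 10.6 11.6
      vertex 0.5 5.2 11.6
      vertex 4.5 0.8 11.6
    endloop
  endfacet
  facet normal 0.0000 0.0000 1.0000
    outer loop
      vertex 15.3 10.6 11.6
      vertex 4.5 0.8 11.6
      vertex 10.6 0.5 11.6
    endloop
  endfacet
  facet normal 0.0000 0.0000 1.0000
    outer loop
      vertex 15.3 10.6 11.6
      vertex 10.6 0.5 11.6
      vertex 15.0 4.5 11.6
    endloop
  endfacet
  facet normal 0.7399 0.6727 0.0000
    outer loop
      vertex 15.3 10.6 0.0
      vertex 11.3 15.0 0.0
      vertex 11.3 15.0 11.6
    endloop
  endfacet
  facet normal 0.7399 0.6727 0.0000
    outer loop
      vertex 15.3 10.6 0.0
      vertex 11.3 15.0 11.6
      vertex 15.3 10.6 11.6
    endloop
  endfacet
  facet normal 0.0491 0.9988 0.0000
    outer loop
      vertex 11.3 15.0 0.0
      vertex 5.2 15.3 0.0
      vertex 5.2 15.3 11.6
    endloop
  endfacet
  facet normal 0.0491 0.9988 0.0000
    outer loop
      vertex 11.3 15.0 0.0
      vertex 5.2 15.3 11.6
      vertex 11.3 15.0 11.6
    endloop
  endfacet
  facet normal -0.6727 0.7399 0.0000
    outer loop
      vertex 5.2 15.3 0.0
      vertex 0.8 11.3 0.0
      vertex 0.8 11.3 11.6
    endloop
  endfacet
  facet normal -0.6727 0.7399 0.0000
    outer loop
      vertex 5.2 15.3 0.0
      vertex 0.8 11.3 11.6
      vertex 5.2 15.3 11.6
    endloop
  endfacet
  facet normal -0.9988 0.0491 0.0000
    outer loop
      vertex 0.8 11.3 0.0
      vertex 0.5 5.2 0.0
      vertex 0.5 5.2 11.6
    endloop
  endfacet
  facet normal -0.9988 0.0491 0.0000
    outer loop
      vertex 0.8 11.3 0.0
      vertex 0.5 5.2 11.6
      vertex 0.8 11.3 11.6
    endloop
  endfacet
  facet normal -0.7399 -0.6727 0.0000
    outer loop
      vertex 0.5 5.2 0.0
      vertex 4.5 0.8 0.0
      vertex 4.5 0.8 11.6
    endloop
  endfacet
  facet normal -0.7399 -0.6727 0.0000
    outer loop
      vertex 0.5 5.2 0.0
      vertex 4.5 0.8 11.6
      vertex 0.5 5.2 11.6
    endloop
  endfacet
  facet normal -0.0491 -0.9988 0.0000
    outer loop
      vertex 4.5 0.8 0.0
      vertex 10.6 0.5 0.0
      vertex 10.6 0.5 11.6
    endloop
  endfacet
  facet normal -0.0491 -0.9988 0.0000
    outer loop
      vertex 4.5 0.8 0.0
      vertex 10.6 0.5 11.6
      vertex 4.5 0.8 11.6
    endloop
  endfacet
  facet normal 0.6727 -0.7399 0.0000
    outer loop
      vertex 10.6 0.5 0.0
      vertex 15.0 4.5 0.0
      vertex 15.0 4.5 11.6
    endloop
  endfacet
  facet normal 0.6727 -0.7399 0.0000
    outer loop
      vertex 10.6 0.5 0.0
      vertex 15.0 4.5 11.6
      vertex 10.6 0.5 11.6
    endloop
  endfacet
  facet normal 0.9988 -0.0491 0.0000
    outer loop
      vertex 15.0 4.5 0.0
      vertex 15.3 10.6 0.0
      vertex 15.3 10.6 11.6
    endloop
  endfacet
  facet normal 0.9988 -0.0491 0.0000
    outer loop
      vertex 15.0 4.5 0.0
      vertex 15.3 10.6 11.6
      vertex 15.0 4.5 11.6
    endloop
  endfacet
endsolid part

The G0 Z moves step by Δz≈1.4 mm. Every layer's G1 loop is the same polygon, so the solid is a straight extrusion of it from z=0 to z≈11.6. Closing with flat bottom and top caps and triangulating gives 28 facets — a regular 8-sided prism (a cylinder approximated with 8 flat sides), circumscribed radius ≈ 7.9 mm, height ≈ 11.6 mm.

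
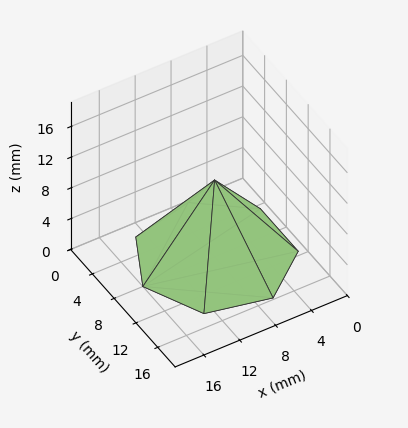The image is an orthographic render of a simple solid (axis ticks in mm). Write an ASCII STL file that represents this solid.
Reading the render: the shape is a regular 7-sided pyramid, base circumscribed radius ≈ 8 mm, apex at z ≈ 10 mm (dimensions read to the nearest mm from the axis ticks). For the STL, each face is triangulated and given an outward normal.

solid part
  facet normal 0.0000 0.0000 -1.0000
    outer loop
      vertex 6.220 15.799 0.000
      vertex 12.988 14.255 0.000
      vertex 16.000 8.000 0.000
    endloop
  endfacet
  facet normal 0.0000 0.0000 -1.0000
    outer loop
      vertex 0.792 11.471 0.000
      vertex 6.220 15.799 0.000
      vertex 16.000 8.000 0.000
    endloop
  endfacet
  facet normal 0.0000 0.0000 -1.0000
    outer loop
      vertex 0.792 4.529 0.000
      vertex 0.792 11.471 0.000
      vertex 16.000 8.000 0.000
    endloop
  endfacet
  facet normal 0.0000 0.0000 -1.0000
    outer loop
      vertex 6.220 0.201 0.000
      vertex 0.792 4.529 0.000
      vertex 16.000 8.000 0.000
    endloop
  endfacet
  facet normal 0.0000 0.0000 -1.0000
    outer loop
      vertex 12.988 1.745 0.000
      vertex 6.220 0.201 0.000
      vertex 16.000 8.000 0.000
    endloop
  endfacet
  facet normal 0.7309 0.3520 0.5847
    outer loop
      vertex 16.000 8.000 0.000
      vertex 12.988 14.255 0.000
      vertex 8.000 8.000 10.000
    endloop
  endfacet
  facet normal 0.1804 0.7909 0.5847
    outer loop
      vertex 12.988 14.255 0.000
      vertex 6.220 15.799 0.000
      vertex 8.000 8.000 10.000
    endloop
  endfacet
  facet normal -0.5058 0.6343 0.5847
    outer loop
      vertex 6.220 15.799 0.000
      vertex 0.792 11.471 0.000
      vertex 8.000 8.000 10.000
    endloop
  endfacet
  facet normal -0.8112 0.0000 0.5847
    outer loop
      vertex 0.792 11.471 0.000
      vertex 0.792 4.529 0.000
      vertex 8.000 8.000 10.000
    endloop
  endfacet
  facet normal -0.5058 -0.6343 0.5847
    outer loop
      vertex 0.792 4.529 0.000
      vertex 6.220 0.201 0.000
      vertex 8.000 8.000 10.000
    endloop
  endfacet
  facet normal 0.1804 -0.7909 0.5847
    outer loop
      vertex 6.220 0.201 0.000
      vertex 12.988 1.745 0.000
      vertex 8.000 8.000 10.000
    endloop
  endfacet
  facet normal 0.7309 -0.3520 0.5847
    outer loop
      vertex 12.988 1.745 0.000
      vertex 16.000 8.000 0.000
      vertex 8.000 8.000 10.000
    endloop
  endfacet
endsolid part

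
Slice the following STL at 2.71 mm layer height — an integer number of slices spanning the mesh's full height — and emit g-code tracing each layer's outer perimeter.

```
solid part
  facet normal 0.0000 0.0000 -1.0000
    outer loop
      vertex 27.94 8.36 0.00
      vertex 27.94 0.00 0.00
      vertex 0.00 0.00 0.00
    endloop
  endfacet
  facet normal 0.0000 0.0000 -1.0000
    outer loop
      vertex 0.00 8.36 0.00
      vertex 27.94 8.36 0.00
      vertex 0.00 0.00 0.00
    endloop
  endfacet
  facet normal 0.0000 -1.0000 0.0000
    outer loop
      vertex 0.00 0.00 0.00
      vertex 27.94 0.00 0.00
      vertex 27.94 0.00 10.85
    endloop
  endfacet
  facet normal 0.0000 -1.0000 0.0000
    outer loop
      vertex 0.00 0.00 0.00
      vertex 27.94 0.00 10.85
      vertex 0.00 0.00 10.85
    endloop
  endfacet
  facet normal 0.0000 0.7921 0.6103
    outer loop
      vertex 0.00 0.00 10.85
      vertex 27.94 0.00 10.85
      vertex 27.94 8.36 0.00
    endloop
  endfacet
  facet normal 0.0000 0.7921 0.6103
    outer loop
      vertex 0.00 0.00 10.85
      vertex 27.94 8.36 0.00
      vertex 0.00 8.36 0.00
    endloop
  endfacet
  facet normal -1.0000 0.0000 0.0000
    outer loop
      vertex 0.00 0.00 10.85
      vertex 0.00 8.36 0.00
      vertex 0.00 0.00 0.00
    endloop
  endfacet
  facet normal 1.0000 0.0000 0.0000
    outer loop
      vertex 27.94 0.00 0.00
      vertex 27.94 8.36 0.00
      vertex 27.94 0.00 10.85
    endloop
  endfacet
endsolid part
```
; perimeter-only toolpath
G21 ; units = mm
G90 ; absolute positioning
G28 ; home
; layer 1
G0 Z2.71
G0 X0.00 Y0.00
G1 X27.94 Y0.00
G1 X27.94 Y6.27
G1 X0.00 Y6.27
G1 X0.00 Y0.00
; layer 2
G0 Z5.42
G0 X0.00 Y0.00
G1 X27.94 Y0.00
G1 X27.94 Y4.18
G1 X0.00 Y4.18
G1 X0.00 Y0.00
; layer 3
G0 Z8.14
G0 X0.00 Y0.00
G1 X27.94 Y0.00
G1 X27.94 Y2.09
G1 X0.00 Y2.09
G1 X0.00 Y0.00
M2 ; end

The solid is a wedge (ramp): 27.9 × 8.36 mm base, rising to 10.8 mm along the y=0 edge and sloping linearly to z=0 at y=8.36. Slicing at Δz = 2.71 mm — 4 equal slices spanning the solid's height, so layer i sits at z = i·h/4 — gives 3 non-empty perimeters. Each is a 4-segment closed polygon; G0 lifts to the layer z and rapids to the start vertex, then G1 traces the edges. The cross-section shrinks linearly with z (the slice at the apex is degenerate and omitted).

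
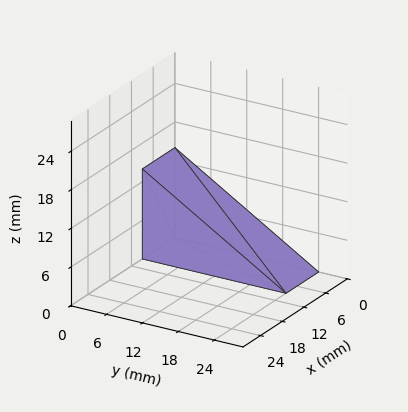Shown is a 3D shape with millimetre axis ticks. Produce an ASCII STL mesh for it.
Reading the render: the shape is a wedge (ramp): 9 × 24 mm base, rising to 14 mm along the y=0 edge and sloping linearly to z=0 at y=24 (dimensions read to the nearest mm from the axis ticks). For the STL, each face is triangulated and given an outward normal.

solid part
  facet normal 0.0000 0.0000 -1.0000
    outer loop
      vertex 9.00 24.00 0.00
      vertex 9.00 0.00 0.00
      vertex 0.00 0.00 0.00
    endloop
  endfacet
  facet normal 0.0000 0.0000 -1.0000
    outer loop
      vertex 0.00 24.00 0.00
      vertex 9.00 24.00 0.00
      vertex 0.00 0.00 0.00
    endloop
  endfacet
  facet normal 0.0000 -1.0000 0.0000
    outer loop
      vertex 0.00 0.00 0.00
      vertex 9.00 0.00 0.00
      vertex 9.00 0.00 14.00
    endloop
  endfacet
  facet normal 0.0000 -1.0000 0.0000
    outer loop
      vertex 0.00 0.00 0.00
      vertex 9.00 0.00 14.00
      vertex 0.00 0.00 14.00
    endloop
  endfacet
  facet normal 0.0000 0.5039 0.8638
    outer loop
      vertex 0.00 0.00 14.00
      vertex 9.00 0.00 14.00
      vertex 9.00 24.00 0.00
    endloop
  endfacet
  facet normal 0.0000 0.5039 0.8638
    outer loop
      vertex 0.00 0.00 14.00
      vertex 9.00 24.00 0.00
      vertex 0.00 24.00 0.00
    endloop
  endfacet
  facet normal -1.0000 0.0000 0.0000
    outer loop
      vertex 0.00 0.00 14.00
      vertex 0.00 24.00 0.00
      vertex 0.00 0.00 0.00
    endloop
  endfacet
  facet normal 1.0000 0.0000 0.0000
    outer loop
      vertex 9.00 0.00 0.00
      vertex 9.00 24.00 0.00
      vertex 9.00 0.00 14.00
    endloop
  endfacet
endsolid part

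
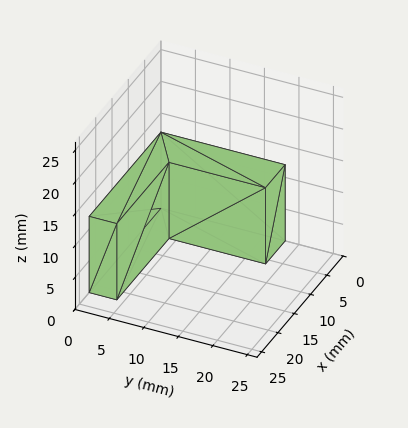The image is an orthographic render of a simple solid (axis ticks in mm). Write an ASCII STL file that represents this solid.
Reading the render: the shape is an L-shaped prism: outer 22 × 18 mm, arm thicknesses ≈ 4 mm (horizontal) and 6 mm (vertical), extruded 12 mm in z (dimensions read to the nearest mm from the axis ticks). For the STL, each face is triangulated and given an outward normal.

solid part
  facet normal 0.0000 0.0000 -1.0000
    outer loop
      vertex 22.000 4.000 0.000
      vertex 22.000 0.000 0.000
      vertex 0.000 0.000 0.000
    endloop
  endfacet
  facet normal 0.0000 0.0000 -1.0000
    outer loop
      vertex 6.000 4.000 0.000
      vertex 22.000 4.000 0.000
      vertex 0.000 0.000 0.000
    endloop
  endfacet
  facet normal 0.0000 0.0000 -1.0000
    outer loop
      vertex 6.000 18.000 0.000
      vertex 6.000 4.000 0.000
      vertex 0.000 0.000 0.000
    endloop
  endfacet
  facet normal 0.0000 0.0000 -1.0000
    outer loop
      vertex 0.000 18.000 0.000
      vertex 6.000 18.000 0.000
      vertex 0.000 0.000 0.000
    endloop
  endfacet
  facet normal 0.0000 0.0000 1.0000
    outer loop
      vertex 0.000 0.000 12.000
      vertex 22.000 0.000 12.000
      vertex 22.000 4.000 12.000
    endloop
  endfacet
  facet normal 0.0000 0.0000 1.0000
    outer loop
      vertex 0.000 0.000 12.000
      vertex 22.000 4.000 12.000
      vertex 6.000 4.000 12.000
    endloop
  endfacet
  facet normal 0.0000 0.0000 1.0000
    outer loop
      vertex 0.000 0.000 12.000
      vertex 6.000 4.000 12.000
      vertex 6.000 18.000 12.000
    endloop
  endfacet
  facet normal 0.0000 0.0000 1.0000
    outer loop
      vertex 0.000 0.000 12.000
      vertex 6.000 18.000 12.000
      vertex 0.000 18.000 12.000
    endloop
  endfacet
  facet normal 0.0000 -1.0000 0.0000
    outer loop
      vertex 0.000 0.000 0.000
      vertex 22.000 0.000 0.000
      vertex 22.000 0.000 12.000
    endloop
  endfacet
  facet normal 0.0000 -1.0000 0.0000
    outer loop
      vertex 0.000 0.000 0.000
      vertex 22.000 0.000 12.000
      vertex 0.000 0.000 12.000
    endloop
  endfacet
  facet normal 1.0000 0.0000 0.0000
    outer loop
      vertex 22.000 0.000 0.000
      vertex 22.000 4.000 0.000
      vertex 22.000 4.000 12.000
    endloop
  endfacet
  facet normal 1.0000 0.0000 0.0000
    outer loop
      vertex 22.000 0.000 0.000
      vertex 22.000 4.000 12.000
      vertex 22.000 0.000 12.000
    endloop
  endfacet
  facet normal 0.0000 1.0000 0.0000
    outer loop
      vertex 22.000 4.000 0.000
      vertex 6.000 4.000 0.000
      vertex 6.000 4.000 12.000
    endloop
  endfacet
  facet normal 0.0000 1.0000 0.0000
    outer loop
      vertex 22.000 4.000 0.000
      vertex 6.000 4.000 12.000
      vertex 22.000 4.000 12.000
    endloop
  endfacet
  facet normal 1.0000 0.0000 0.0000
    outer loop
      vertex 6.000 4.000 0.000
      vertex 6.000 18.000 0.000
      vertex 6.000 18.000 12.000
    endloop
  endfacet
  facet normal 1.0000 0.0000 0.0000
    outer loop
      vertex 6.000 4.000 0.000
      vertex 6.000 18.000 12.000
      vertex 6.000 4.000 12.000
    endloop
  endfacet
  facet normal 0.0000 1.0000 0.0000
    outer loop
      vertex 6.000 18.000 0.000
      vertex 0.000 18.000 0.000
      vertex 0.000 18.000 12.000
    endloop
  endfacet
  facet normal 0.0000 1.0000 0.0000
    outer loop
      vertex 6.000 18.000 0.000
      vertex 0.000 18.000 12.000
      vertex 6.000 18.000 12.000
    endloop
  endfacet
  facet normal -1.0000 0.0000 0.0000
    outer loop
      vertex 0.000 18.000 0.000
      vertex 0.000 0.000 0.000
      vertex 0.000 0.000 12.000
    endloop
  endfacet
  facet normal -1.0000 0.0000 0.0000
    outer loop
      vertex 0.000 18.000 0.000
      vertex 0.000 0.000 12.000
      vertex 0.000 18.000 12.000
    endloop
  endfacet
endsolid part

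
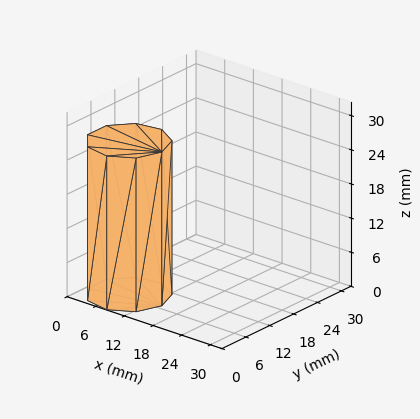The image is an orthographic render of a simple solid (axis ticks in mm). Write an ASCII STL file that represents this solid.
Reading the render: the shape is a regular 9-sided prism (a cylinder approximated with 9 flat sides), circumscribed radius ≈ 7 mm, height ≈ 27 mm (dimensions read to the nearest mm from the axis ticks). For the STL, each face is triangulated and given an outward normal.

solid part
  facet normal 0.0000 0.0000 -1.0000
    outer loop
      vertex 8.22 13.89 0.00
      vertex 12.36 11.50 0.00
      vertex 14.00 7.00 0.00
    endloop
  endfacet
  facet normal 0.0000 0.0000 -1.0000
    outer loop
      vertex 3.50 13.06 0.00
      vertex 8.22 13.89 0.00
      vertex 14.00 7.00 0.00
    endloop
  endfacet
  facet normal 0.0000 0.0000 -1.0000
    outer loop
      vertex 0.42 9.39 0.00
      vertex 3.50 13.06 0.00
      vertex 14.00 7.00 0.00
    endloop
  endfacet
  facet normal 0.0000 0.0000 -1.0000
    outer loop
      vertex 0.42 4.61 0.00
      vertex 0.42 9.39 0.00
      vertex 14.00 7.00 0.00
    endloop
  endfacet
  facet normal 0.0000 0.0000 -1.0000
    outer loop
      vertex 3.50 0.94 0.00
      vertex 0.42 4.61 0.00
      vertex 14.00 7.00 0.00
    endloop
  endfacet
  facet normal 0.0000 0.0000 -1.0000
    outer loop
      vertex 8.22 0.11 0.00
      vertex 3.50 0.94 0.00
      vertex 14.00 7.00 0.00
    endloop
  endfacet
  facet normal 0.0000 0.0000 -1.0000
    outer loop
      vertex 12.36 2.50 0.00
      vertex 8.22 0.11 0.00
      vertex 14.00 7.00 0.00
    endloop
  endfacet
  facet normal 0.0000 0.0000 1.0000
    outer loop
      vertex 14.00 7.00 27.00
      vertex 12.36 11.50 27.00
      vertex 8.22 13.89 27.00
    endloop
  endfacet
  facet normal 0.0000 0.0000 1.0000
    outer loop
      vertex 14.00 7.00 27.00
      vertex 8.22 13.89 27.00
      vertex 3.50 13.06 27.00
    endloop
  endfacet
  facet normal 0.0000 0.0000 1.0000
    outer loop
      vertex 14.00 7.00 27.00
      vertex 3.50 13.06 27.00
      vertex 0.42 9.39 27.00
    endloop
  endfacet
  facet normal 0.0000 0.0000 1.0000
    outer loop
      vertex 14.00 7.00 27.00
      vertex 0.42 9.39 27.00
      vertex 0.42 4.61 27.00
    endloop
  endfacet
  facet normal 0.0000 0.0000 1.0000
    outer loop
      vertex 14.00 7.00 27.00
      vertex 0.42 4.61 27.00
      vertex 3.50 0.94 27.00
    endloop
  endfacet
  facet normal 0.0000 0.0000 1.0000
    outer loop
      vertex 14.00 7.00 27.00
      vertex 3.50 0.94 27.00
      vertex 8.22 0.11 27.00
    endloop
  endfacet
  facet normal 0.0000 0.0000 1.0000
    outer loop
      vertex 14.00 7.00 27.00
      vertex 8.22 0.11 27.00
      vertex 12.36 2.50 27.00
    endloop
  endfacet
  facet normal 0.9395 0.3424 0.0000
    outer loop
      vertex 14.00 7.00 0.00
      vertex 12.36 11.50 0.00
      vertex 12.36 11.50 27.00
    endloop
  endfacet
  facet normal 0.9395 0.3424 0.0000
    outer loop
      vertex 14.00 7.00 0.00
      vertex 12.36 11.50 27.00
      vertex 14.00 7.00 27.00
    endloop
  endfacet
  facet normal 0.5000 0.8660 0.0000
    outer loop
      vertex 12.36 11.50 0.00
      vertex 8.22 13.89 0.00
      vertex 8.22 13.89 27.00
    endloop
  endfacet
  facet normal 0.5000 0.8660 0.0000
    outer loop
      vertex 12.36 11.50 0.00
      vertex 8.22 13.89 27.00
      vertex 12.36 11.50 27.00
    endloop
  endfacet
  facet normal -0.1732 0.9849 0.0000
    outer loop
      vertex 8.22 13.89 0.00
      vertex 3.50 13.06 0.00
      vertex 3.50 13.06 27.00
    endloop
  endfacet
  facet normal -0.1732 0.9849 0.0000
    outer loop
      vertex 8.22 13.89 0.00
      vertex 3.50 13.06 27.00
      vertex 8.22 13.89 27.00
    endloop
  endfacet
  facet normal -0.7660 0.6428 0.0000
    outer loop
      vertex 3.50 13.06 0.00
      vertex 0.42 9.39 0.00
      vertex 0.42 9.39 27.00
    endloop
  endfacet
  facet normal -0.7660 0.6428 0.0000
    outer loop
      vertex 3.50 13.06 0.00
      vertex 0.42 9.39 27.00
      vertex 3.50 13.06 27.00
    endloop
  endfacet
  facet normal -1.0000 0.0000 0.0000
    outer loop
      vertex 0.42 9.39 0.00
      vertex 0.42 4.61 0.00
      vertex 0.42 4.61 27.00
    endloop
  endfacet
  facet normal -1.0000 0.0000 0.0000
    outer loop
      vertex 0.42 9.39 0.00
      vertex 0.42 4.61 27.00
      vertex 0.42 9.39 27.00
    endloop
  endfacet
  facet normal -0.7660 -0.6428 0.0000
    outer loop
      vertex 0.42 4.61 0.00
      vertex 3.50 0.94 0.00
      vertex 3.50 0.94 27.00
    endloop
  endfacet
  facet normal -0.7660 -0.6428 0.0000
    outer loop
      vertex 0.42 4.61 0.00
      vertex 3.50 0.94 27.00
      vertex 0.42 4.61 27.00
    endloop
  endfacet
  facet normal -0.1732 -0.9849 0.0000
    outer loop
      vertex 3.50 0.94 0.00
      vertex 8.22 0.11 0.00
      vertex 8.22 0.11 27.00
    endloop
  endfacet
  facet normal -0.1732 -0.9849 0.0000
    outer loop
      vertex 3.50 0.94 0.00
      vertex 8.22 0.11 27.00
      vertex 3.50 0.94 27.00
    endloop
  endfacet
  facet normal 0.5000 -0.8660 0.0000
    outer loop
      vertex 8.22 0.11 0.00
      vertex 12.36 2.50 0.00
      vertex 12.36 2.50 27.00
    endloop
  endfacet
  facet normal 0.5000 -0.8660 0.0000
    outer loop
      vertex 8.22 0.11 0.00
      vertex 12.36 2.50 27.00
      vertex 8.22 0.11 27.00
    endloop
  endfacet
  facet normal 0.9395 -0.3424 0.0000
    outer loop
      vertex 12.36 2.50 0.00
      vertex 14.00 7.00 0.00
      vertex 14.00 7.00 27.00
    endloop
  endfacet
  facet normal 0.9395 -0.3424 0.0000
    outer loop
      vertex 12.36 2.50 0.00
      vertex 14.00 7.00 27.00
      vertex 12.36 2.50 27.00
    endloop
  endfacet
endsolid part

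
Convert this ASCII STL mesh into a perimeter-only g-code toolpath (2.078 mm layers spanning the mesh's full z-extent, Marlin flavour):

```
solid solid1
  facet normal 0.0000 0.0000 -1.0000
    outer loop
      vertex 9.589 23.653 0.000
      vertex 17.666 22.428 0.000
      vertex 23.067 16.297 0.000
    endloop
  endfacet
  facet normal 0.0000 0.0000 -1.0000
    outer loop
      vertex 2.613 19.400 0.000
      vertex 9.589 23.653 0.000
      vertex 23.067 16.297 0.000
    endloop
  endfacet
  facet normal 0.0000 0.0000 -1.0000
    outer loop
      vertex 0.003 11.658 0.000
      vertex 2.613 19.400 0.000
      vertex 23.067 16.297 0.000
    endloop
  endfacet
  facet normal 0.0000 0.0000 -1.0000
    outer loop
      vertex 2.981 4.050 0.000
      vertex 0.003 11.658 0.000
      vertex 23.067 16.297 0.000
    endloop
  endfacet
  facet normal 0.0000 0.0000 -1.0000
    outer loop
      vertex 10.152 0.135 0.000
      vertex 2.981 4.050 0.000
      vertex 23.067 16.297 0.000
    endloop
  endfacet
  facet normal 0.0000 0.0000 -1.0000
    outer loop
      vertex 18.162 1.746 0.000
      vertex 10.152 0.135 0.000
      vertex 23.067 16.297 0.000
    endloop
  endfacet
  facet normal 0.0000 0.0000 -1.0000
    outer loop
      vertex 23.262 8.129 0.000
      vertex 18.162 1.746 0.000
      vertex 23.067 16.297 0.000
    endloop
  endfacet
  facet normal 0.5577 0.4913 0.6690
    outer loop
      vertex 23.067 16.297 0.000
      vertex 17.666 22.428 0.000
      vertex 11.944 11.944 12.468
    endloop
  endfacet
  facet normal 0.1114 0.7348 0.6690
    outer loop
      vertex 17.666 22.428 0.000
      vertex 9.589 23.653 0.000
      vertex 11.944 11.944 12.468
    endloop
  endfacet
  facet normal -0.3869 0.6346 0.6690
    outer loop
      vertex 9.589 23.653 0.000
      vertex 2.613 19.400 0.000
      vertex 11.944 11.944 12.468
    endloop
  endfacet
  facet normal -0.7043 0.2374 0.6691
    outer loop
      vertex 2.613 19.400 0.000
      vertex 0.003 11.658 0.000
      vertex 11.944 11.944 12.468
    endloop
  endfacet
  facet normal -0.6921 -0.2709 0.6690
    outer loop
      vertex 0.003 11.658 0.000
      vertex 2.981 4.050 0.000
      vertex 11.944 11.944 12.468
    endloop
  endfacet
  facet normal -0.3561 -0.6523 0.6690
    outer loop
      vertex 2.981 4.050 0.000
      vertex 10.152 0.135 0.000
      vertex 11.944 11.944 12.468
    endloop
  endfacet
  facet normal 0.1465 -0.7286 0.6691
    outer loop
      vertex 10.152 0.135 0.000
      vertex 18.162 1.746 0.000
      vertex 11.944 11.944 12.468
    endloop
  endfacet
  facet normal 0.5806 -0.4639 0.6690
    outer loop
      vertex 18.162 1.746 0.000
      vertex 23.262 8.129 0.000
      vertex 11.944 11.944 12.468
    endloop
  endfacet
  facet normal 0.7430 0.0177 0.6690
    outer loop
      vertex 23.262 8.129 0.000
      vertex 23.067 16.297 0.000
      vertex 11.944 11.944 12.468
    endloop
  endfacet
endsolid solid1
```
; perimeter-only toolpath
G21 ; units = mm
G90 ; absolute positioning
G28 ; home
; layer 1
G0 Z2.078
G0 X21.213 Y15.572
G1 X16.712 Y20.681
G1 X9.982 Y21.701
G1 X4.168 Y18.157
G1 X1.993 Y11.706
G1 X4.475 Y5.366
G1 X10.451 Y2.103
G1 X17.126 Y3.446
G1 X21.376 Y8.765
G1 X21.213 Y15.572
; layer 2
G0 Z4.156
G0 X19.359 Y14.846
G1 X15.759 Y18.933
G1 X10.374 Y19.750
G1 X5.723 Y16.915
G1 X3.983 Y11.753
G1 X5.969 Y6.681
G1 X10.749 Y4.071
G1 X16.089 Y5.145
G1 X19.489 Y9.401
G1 X19.359 Y14.846
; layer 3
G0 Z6.234
G0 X17.506 Y14.120
G1 X14.805 Y17.186
G1 X10.767 Y17.799
G1 X7.279 Y15.672
G1 X5.974 Y11.801
G1 X7.463 Y7.997
G1 X11.048 Y6.040
G1 X15.053 Y6.845
G1 X17.603 Y10.037
G1 X17.506 Y14.120
; layer 4
G0 Z8.312
G0 X15.652 Y13.395
G1 X13.851 Y15.439
G1 X11.159 Y15.847
G1 X8.834 Y14.429
G1 X7.964 Y11.849
G1 X8.956 Y9.313
G1 X11.347 Y8.008
G1 X14.017 Y8.545
G1 X15.717 Y10.672
G1 X15.652 Y13.395
; layer 5
G0 Z10.390
G0 X13.798 Y12.670
G1 X12.898 Y13.691
G1 X11.552 Y13.896
G1 X10.389 Y13.187
G1 X9.954 Y11.896
G1 X10.450 Y10.628
G1 X11.645 Y9.976
G1 X12.980 Y10.244
G1 X13.830 Y11.308
G1 X13.798 Y12.670
M2 ; end

The solid is a regular 9-sided pyramid, base circumscribed radius ≈ 11.9 mm, apex at z ≈ 12.5 mm. Slicing at Δz = 2.078 mm — 6 equal slices spanning the solid's height, so layer i sits at z = i·h/6 — gives 5 non-empty perimeters. Each is a 9-segment closed polygon; G0 lifts to the layer z and rapids to the start vertex, then G1 traces the edges. The cross-section shrinks linearly with z (the slice at the apex is degenerate and omitted).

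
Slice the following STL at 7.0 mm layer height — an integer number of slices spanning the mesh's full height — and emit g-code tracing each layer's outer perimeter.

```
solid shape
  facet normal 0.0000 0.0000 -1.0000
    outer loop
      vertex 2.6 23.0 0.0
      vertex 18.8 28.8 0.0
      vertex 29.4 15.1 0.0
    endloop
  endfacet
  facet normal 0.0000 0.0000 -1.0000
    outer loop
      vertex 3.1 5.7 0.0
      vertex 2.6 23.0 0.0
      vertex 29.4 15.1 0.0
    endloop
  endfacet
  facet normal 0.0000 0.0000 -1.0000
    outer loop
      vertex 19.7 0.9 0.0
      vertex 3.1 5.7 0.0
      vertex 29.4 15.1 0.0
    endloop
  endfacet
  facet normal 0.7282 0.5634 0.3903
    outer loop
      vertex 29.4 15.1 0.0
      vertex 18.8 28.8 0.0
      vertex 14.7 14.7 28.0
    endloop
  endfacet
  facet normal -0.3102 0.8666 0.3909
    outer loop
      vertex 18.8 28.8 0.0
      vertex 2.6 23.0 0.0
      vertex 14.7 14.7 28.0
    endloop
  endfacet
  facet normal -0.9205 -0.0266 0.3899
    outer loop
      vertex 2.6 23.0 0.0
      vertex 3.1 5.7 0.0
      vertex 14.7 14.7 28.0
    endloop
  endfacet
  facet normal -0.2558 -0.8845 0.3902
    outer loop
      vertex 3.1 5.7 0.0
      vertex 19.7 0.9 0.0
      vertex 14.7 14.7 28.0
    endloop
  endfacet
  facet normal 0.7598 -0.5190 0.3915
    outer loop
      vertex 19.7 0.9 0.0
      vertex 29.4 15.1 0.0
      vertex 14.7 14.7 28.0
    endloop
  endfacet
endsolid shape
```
; perimeter-only toolpath
G21 ; units = mm
G90 ; absolute positioning
G28 ; home
; layer 1
G0 Z7.0
G0 X25.7 Y15.0
G1 X17.8 Y25.3
G1 X5.6 Y20.9
G1 X6.0 Y8.0
G1 X18.4 Y4.3
G1 X25.7 Y15.0
; layer 2
G0 Z14.0
G0 X22.0 Y14.9
G1 X16.8 Y21.8
G1 X8.7 Y18.9
G1 X8.9 Y10.2
G1 X17.2 Y7.8
G1 X22.0 Y14.9
; layer 3
G0 Z21.0
G0 X18.4 Y14.8
G1 X15.7 Y18.2
G1 X11.7 Y16.8
G1 X11.8 Y12.4
G1 X15.9 Y11.2
G1 X18.4 Y14.8
M2 ; end

The solid is a regular 5-sided pyramid, base circumscribed radius ≈ 14.7 mm, apex at z ≈ 28 mm. Slicing at Δz = 7.0 mm — 4 equal slices spanning the solid's height, so layer i sits at z = i·h/4 — gives 3 non-empty perimeters. Each is a 5-segment closed polygon; G0 lifts to the layer z and rapids to the start vertex, then G1 traces the edges. The cross-section shrinks linearly with z (the slice at the apex is degenerate and omitted).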